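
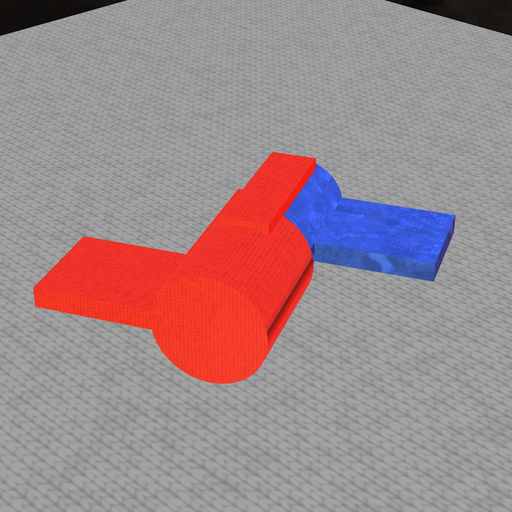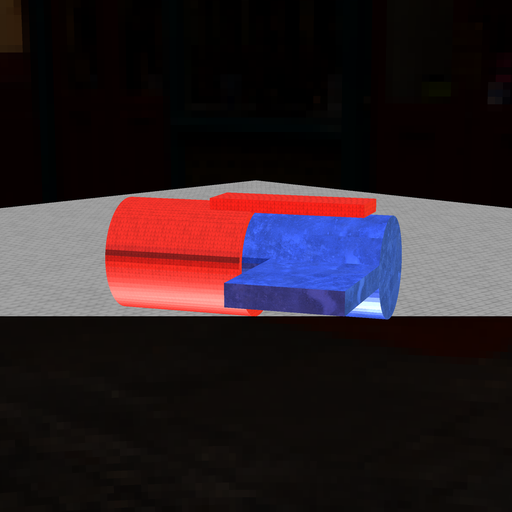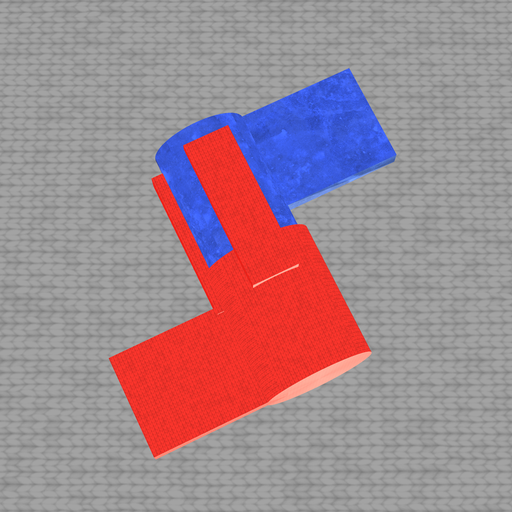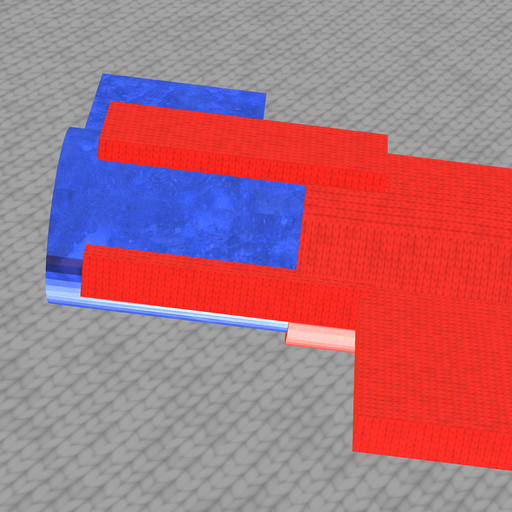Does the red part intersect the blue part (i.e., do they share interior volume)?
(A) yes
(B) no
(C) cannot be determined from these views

(A) yes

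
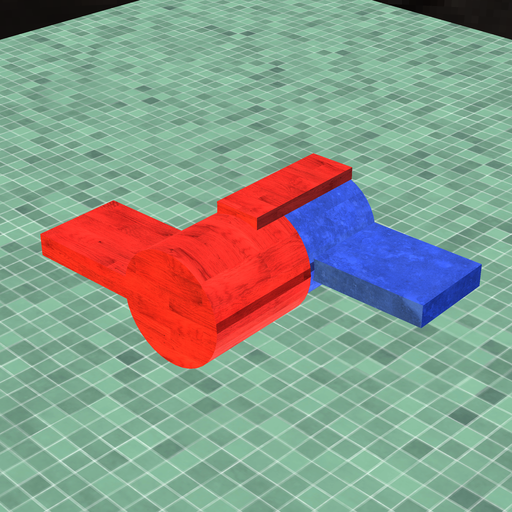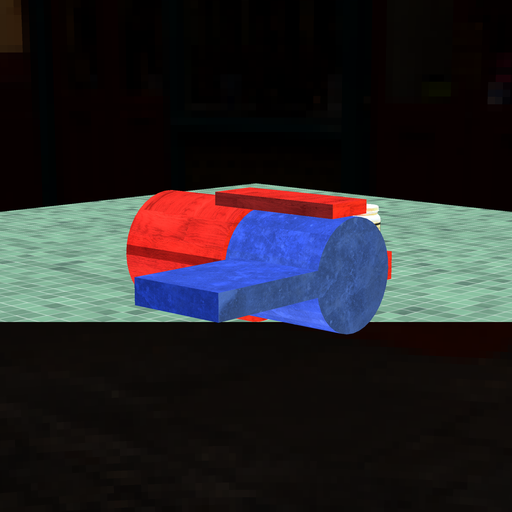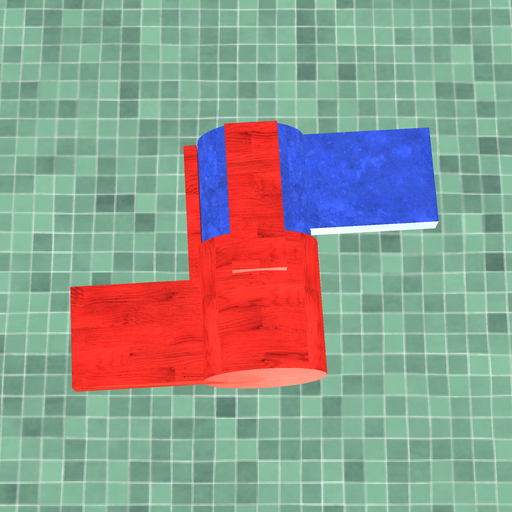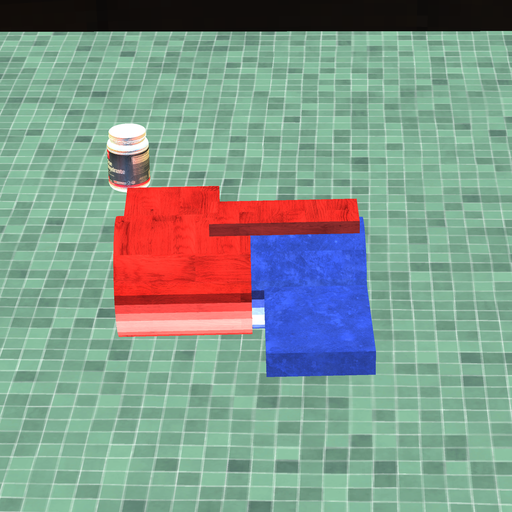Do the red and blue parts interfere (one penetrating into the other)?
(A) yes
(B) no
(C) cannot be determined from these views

(A) yes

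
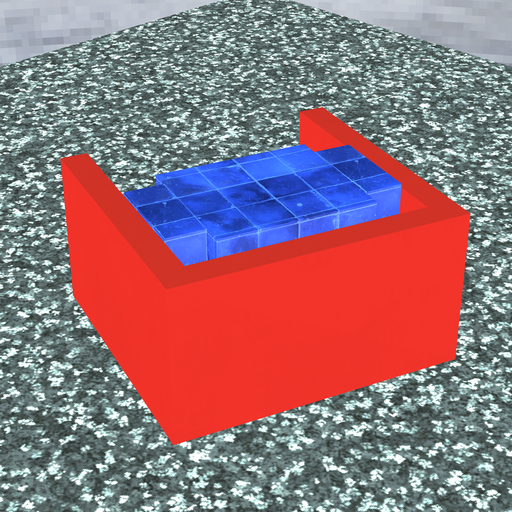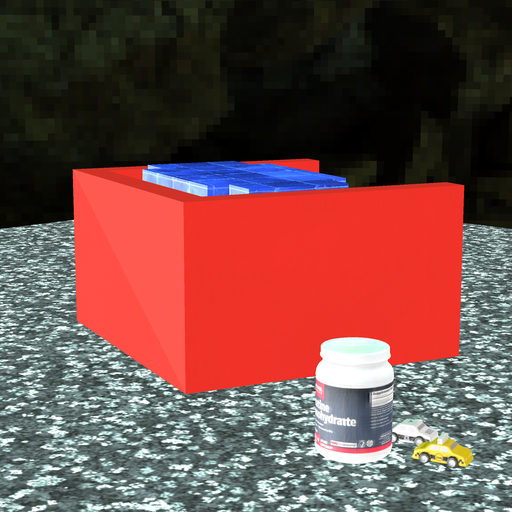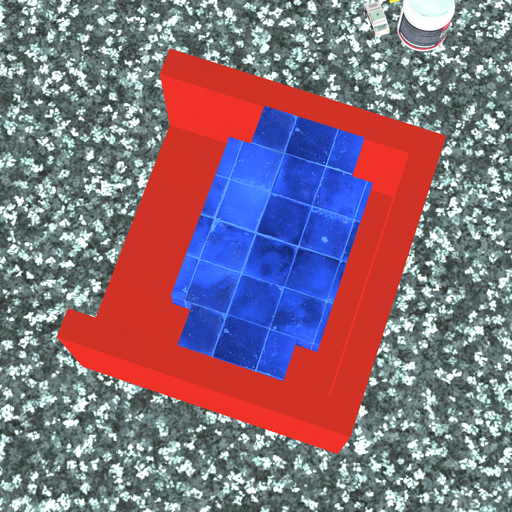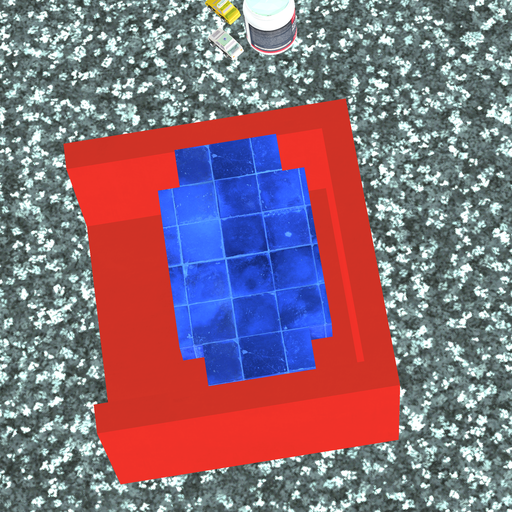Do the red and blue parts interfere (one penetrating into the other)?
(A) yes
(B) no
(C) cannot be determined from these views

(B) no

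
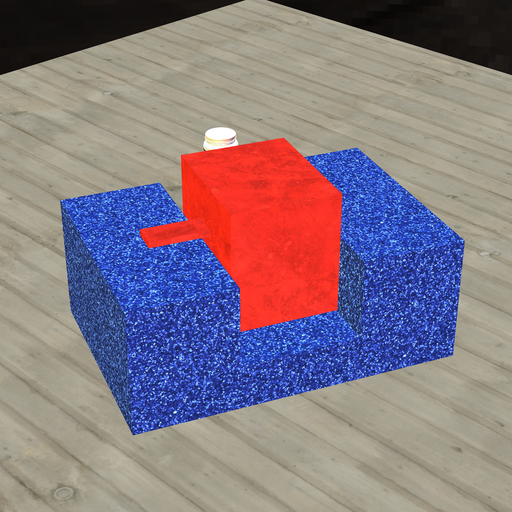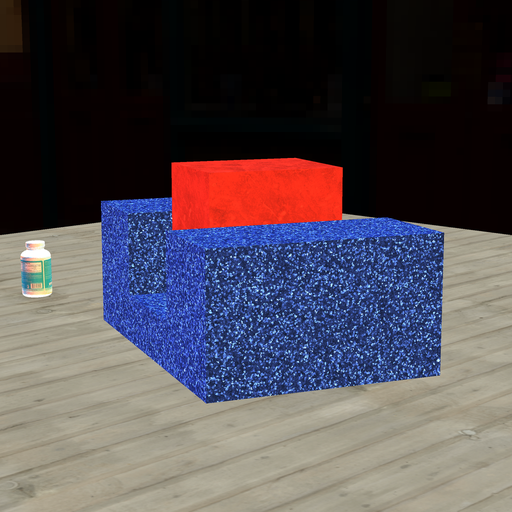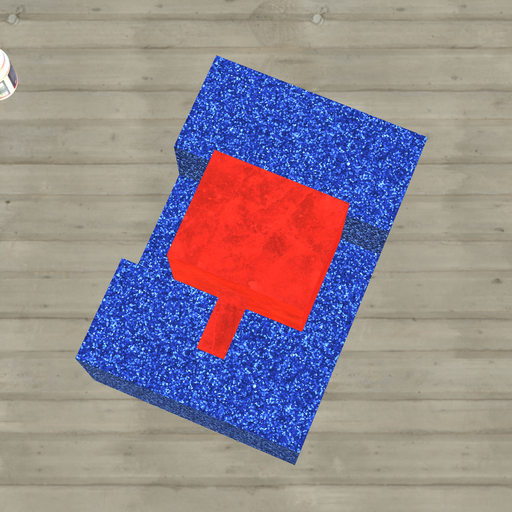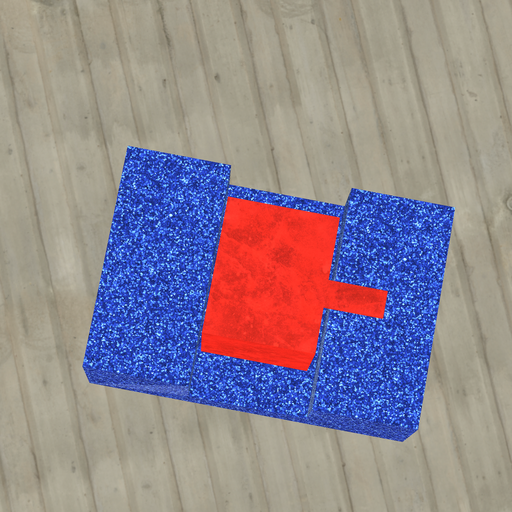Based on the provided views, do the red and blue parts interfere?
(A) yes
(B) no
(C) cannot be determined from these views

(B) no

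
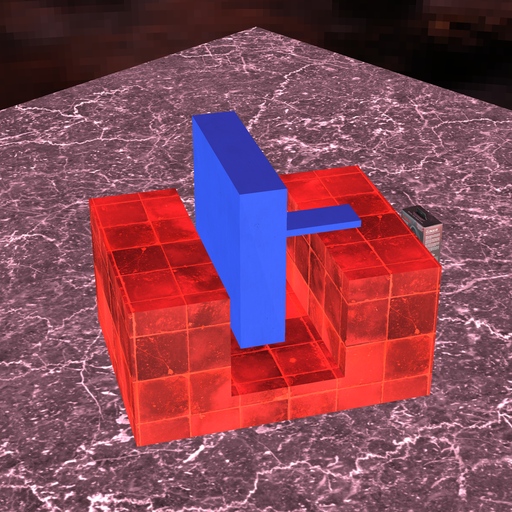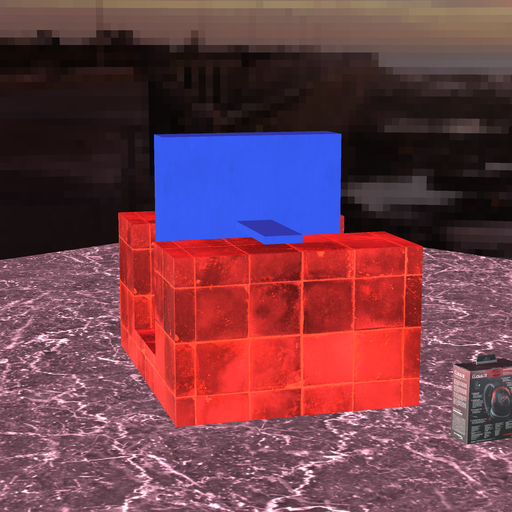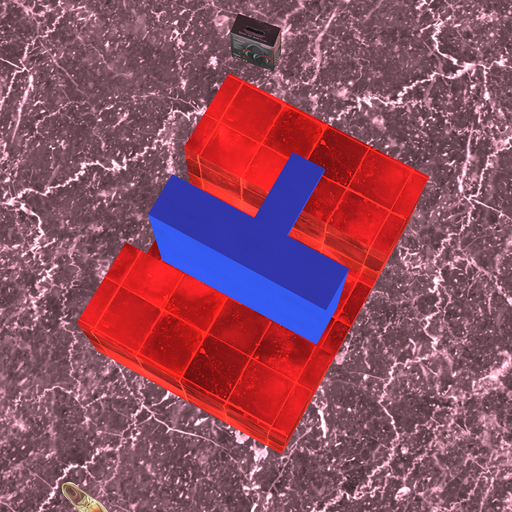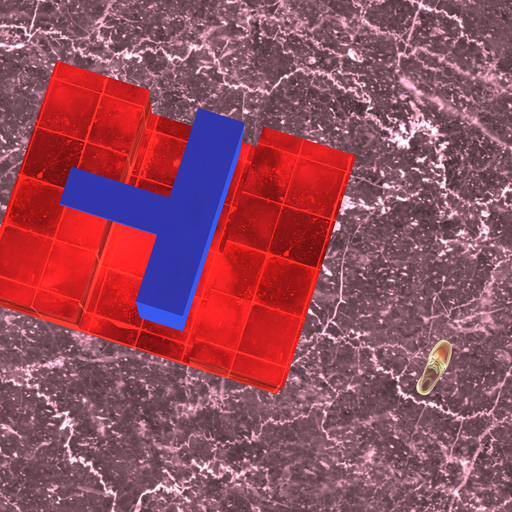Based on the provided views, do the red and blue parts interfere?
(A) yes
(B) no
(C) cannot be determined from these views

(B) no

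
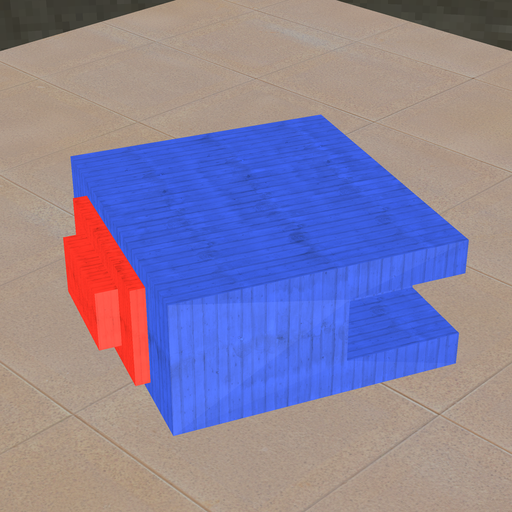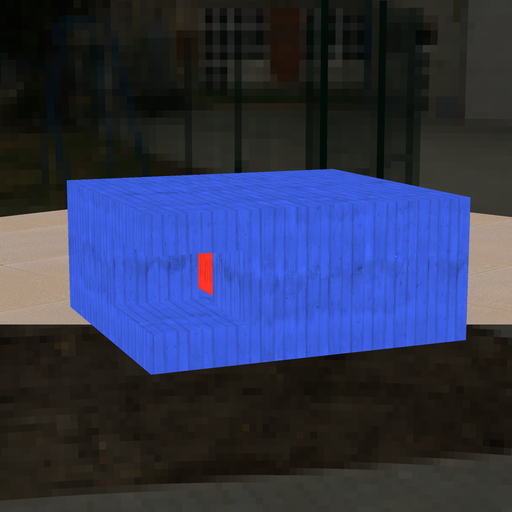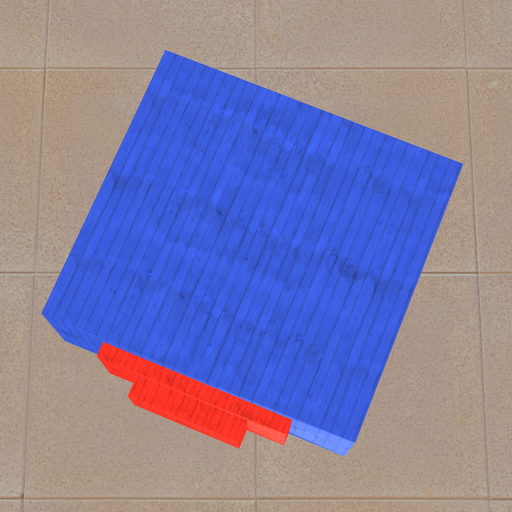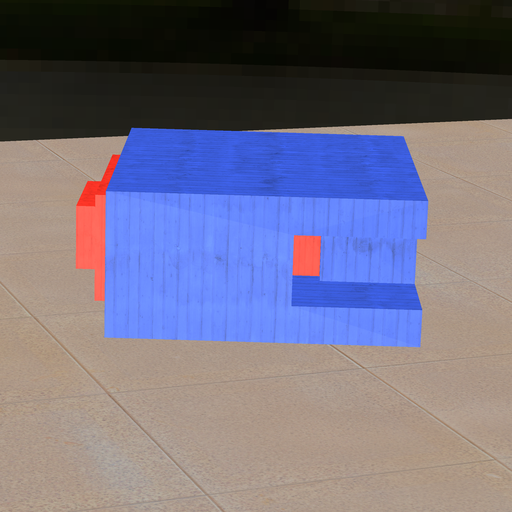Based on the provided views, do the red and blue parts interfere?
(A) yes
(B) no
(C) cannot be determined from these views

(A) yes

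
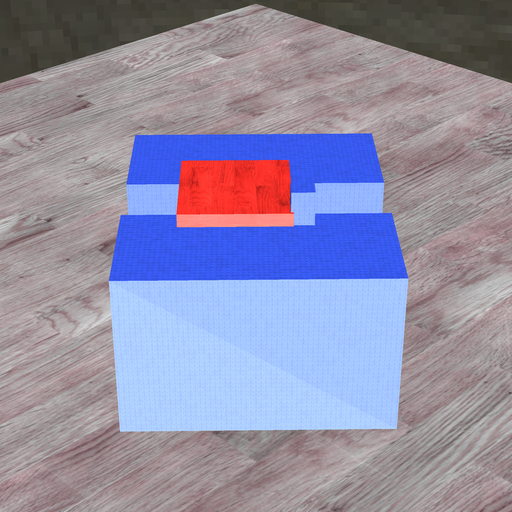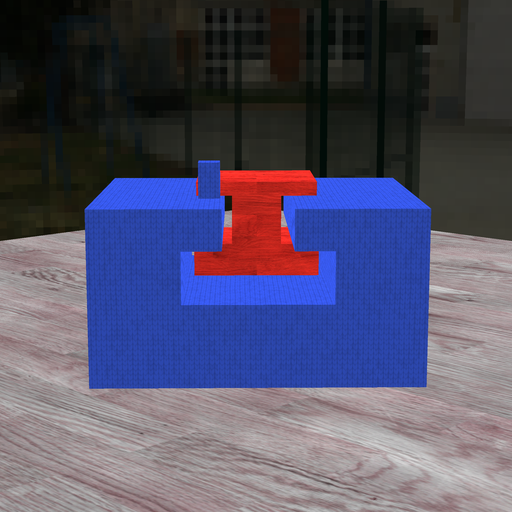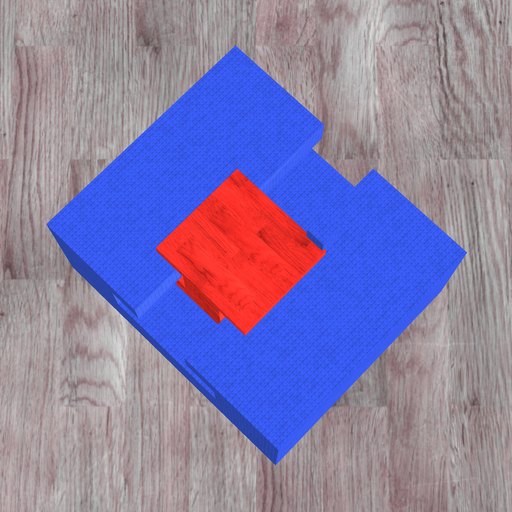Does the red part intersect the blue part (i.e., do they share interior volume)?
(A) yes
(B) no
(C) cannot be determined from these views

(A) yes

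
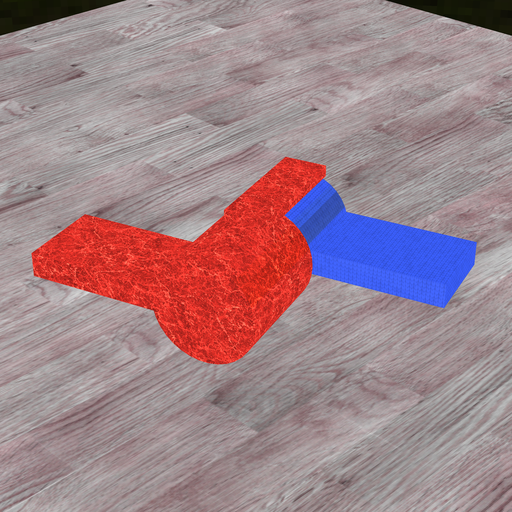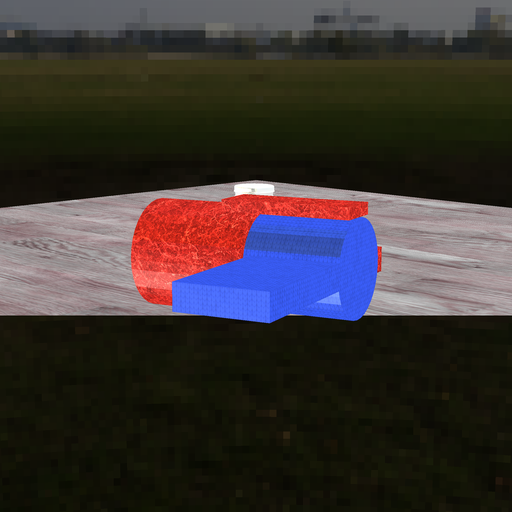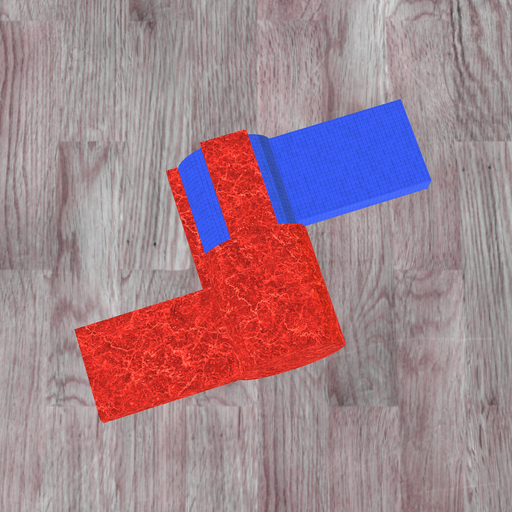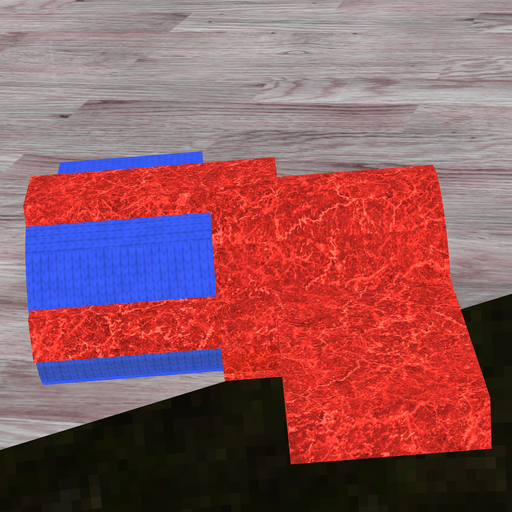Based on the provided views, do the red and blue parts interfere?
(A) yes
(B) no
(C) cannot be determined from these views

(A) yes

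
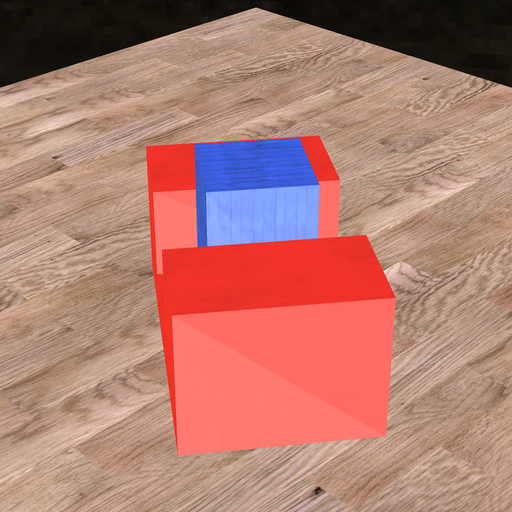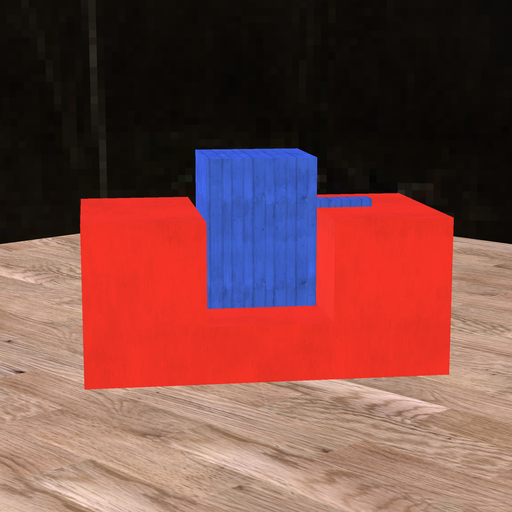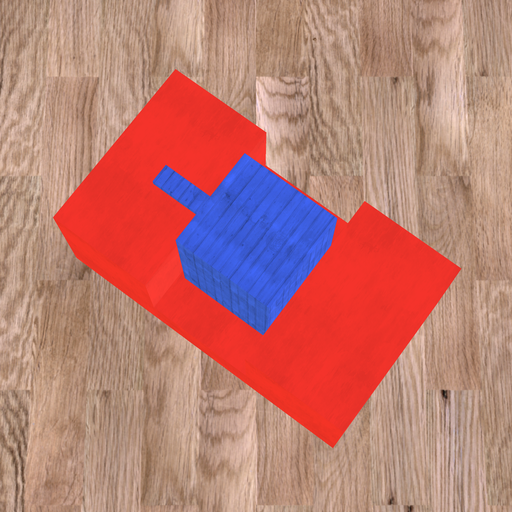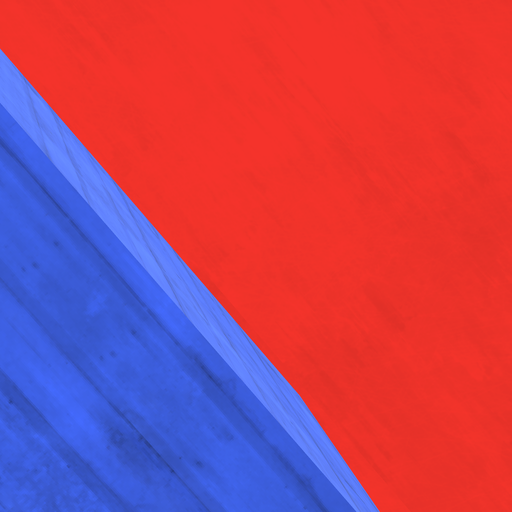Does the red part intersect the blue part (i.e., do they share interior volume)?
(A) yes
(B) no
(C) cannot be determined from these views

(B) no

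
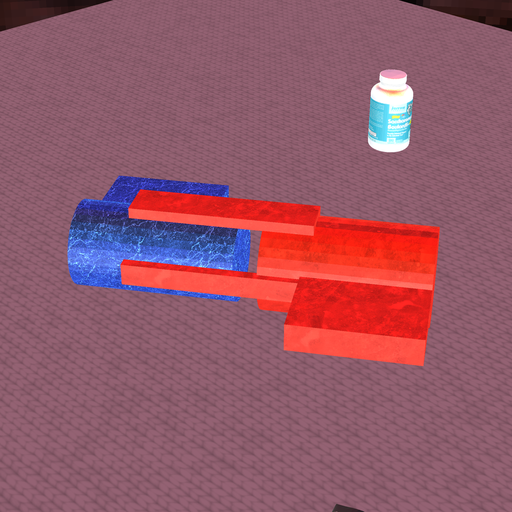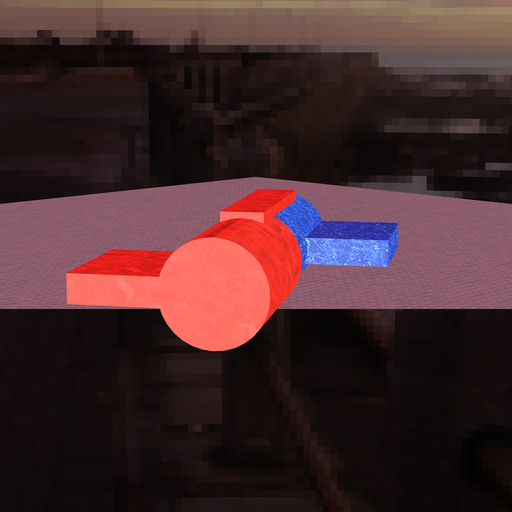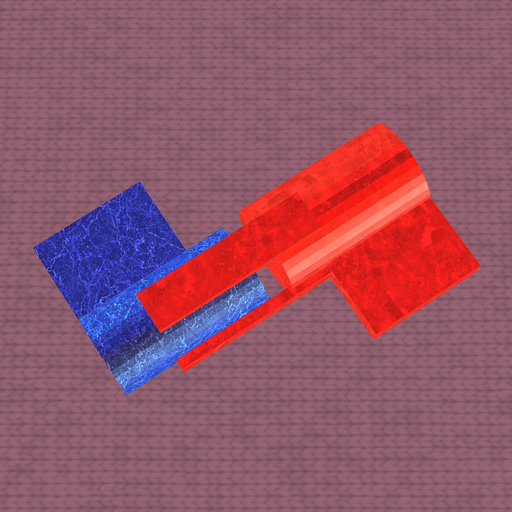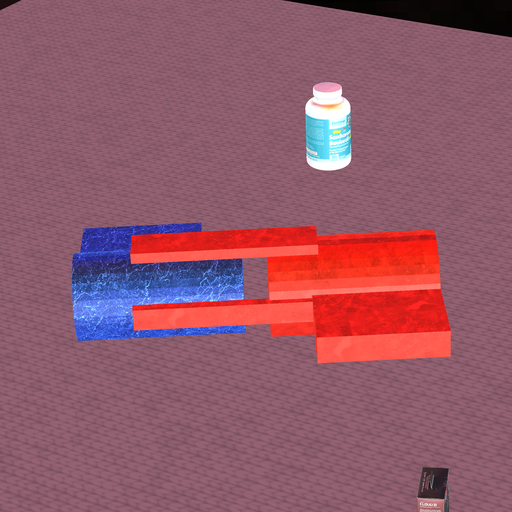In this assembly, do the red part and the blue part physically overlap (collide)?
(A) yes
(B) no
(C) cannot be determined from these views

(B) no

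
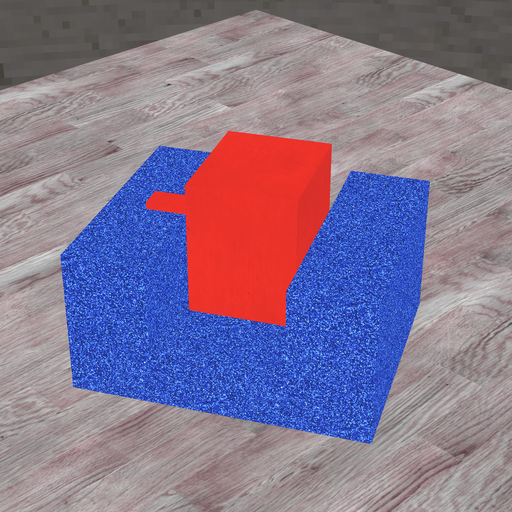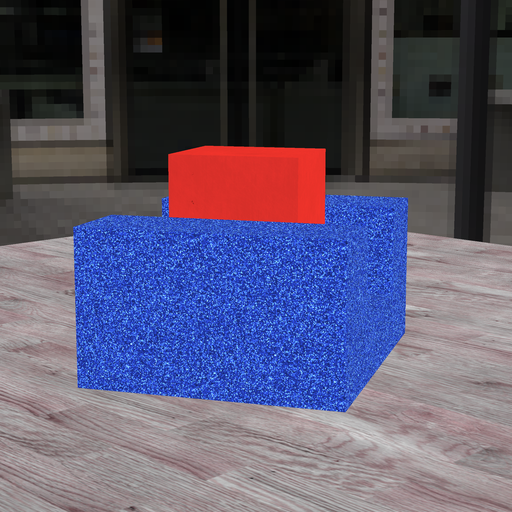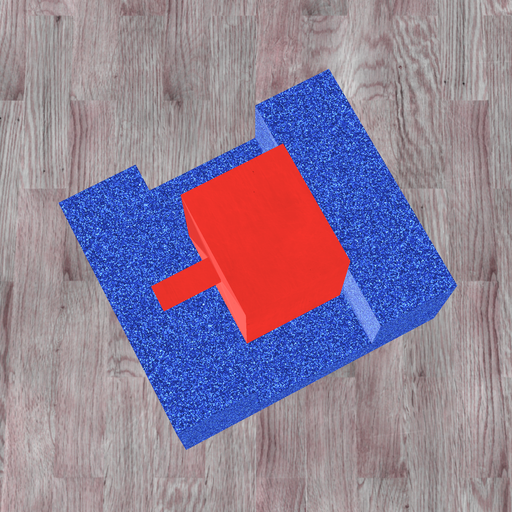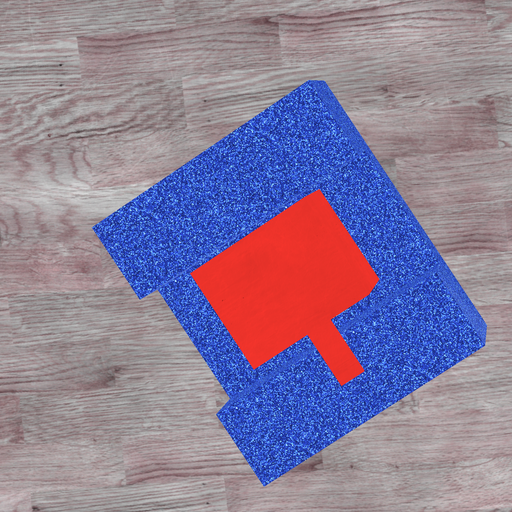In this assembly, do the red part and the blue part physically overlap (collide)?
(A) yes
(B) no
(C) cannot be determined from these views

(B) no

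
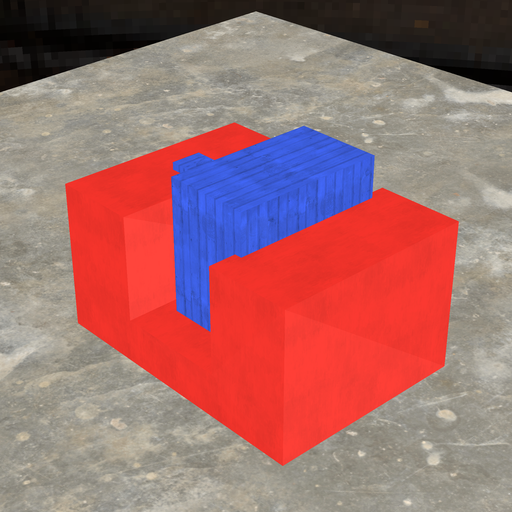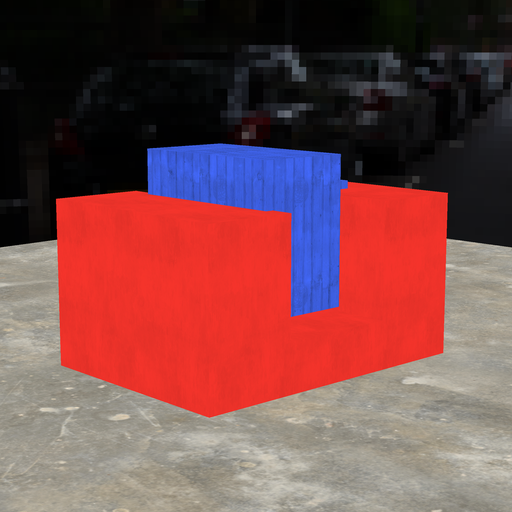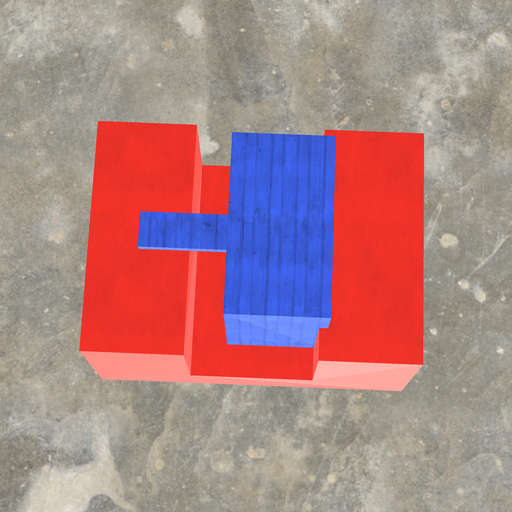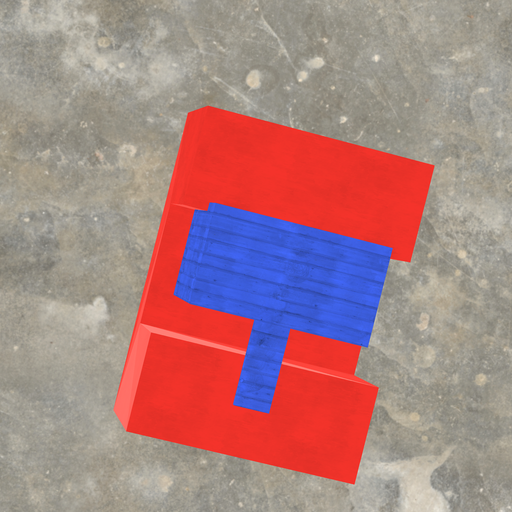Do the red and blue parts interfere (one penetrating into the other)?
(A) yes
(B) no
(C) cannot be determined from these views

(A) yes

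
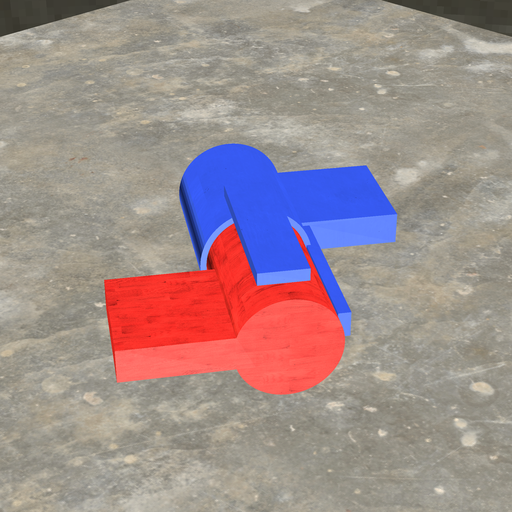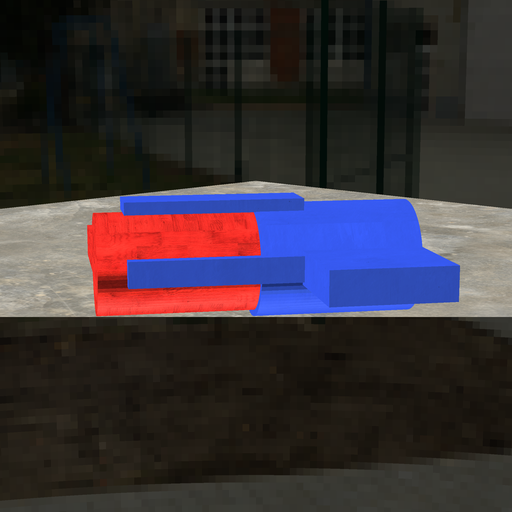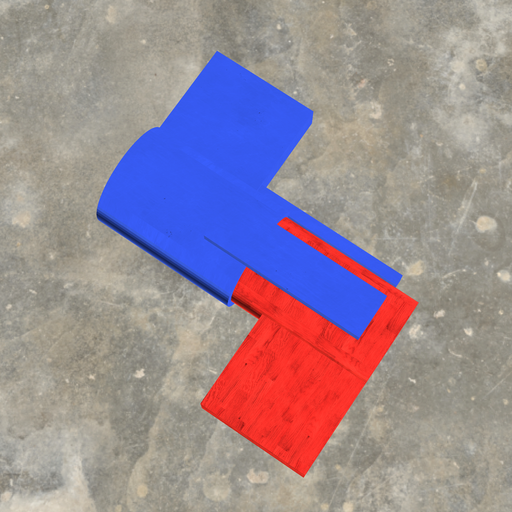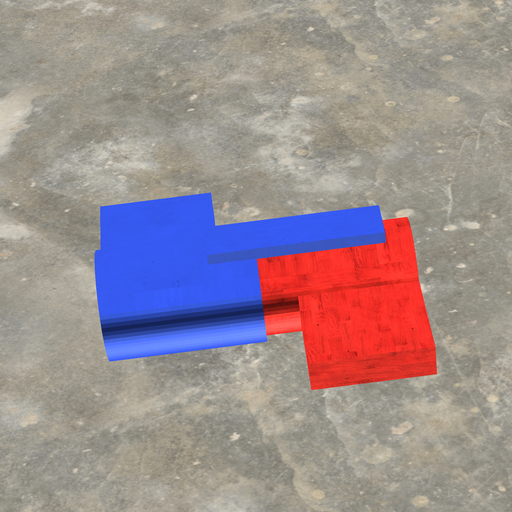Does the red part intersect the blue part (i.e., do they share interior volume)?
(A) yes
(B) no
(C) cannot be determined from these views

(A) yes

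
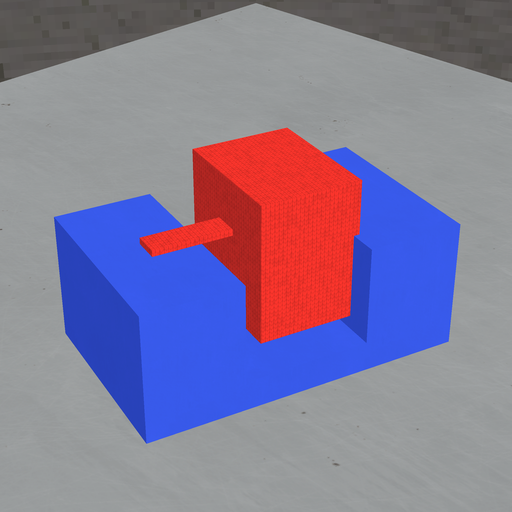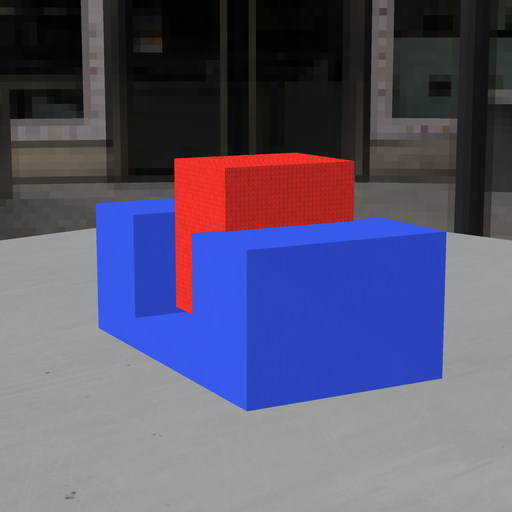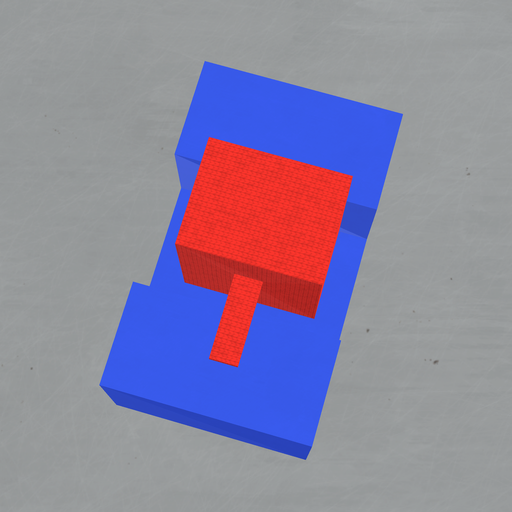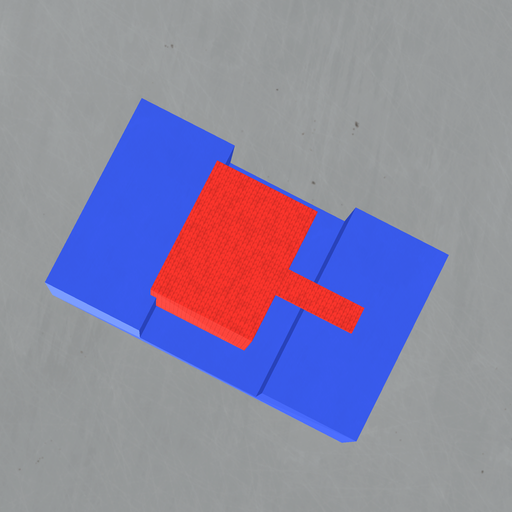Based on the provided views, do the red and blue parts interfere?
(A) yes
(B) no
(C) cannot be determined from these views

(A) yes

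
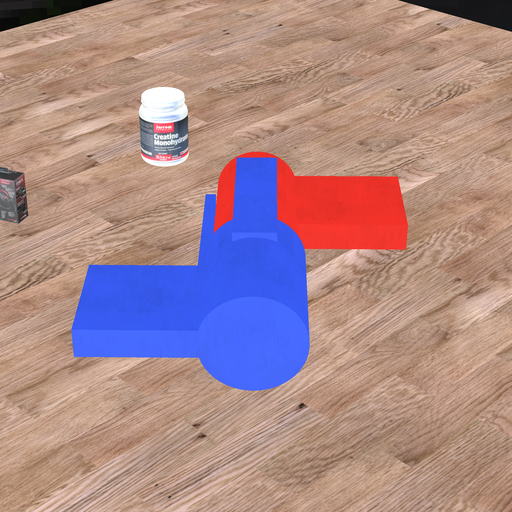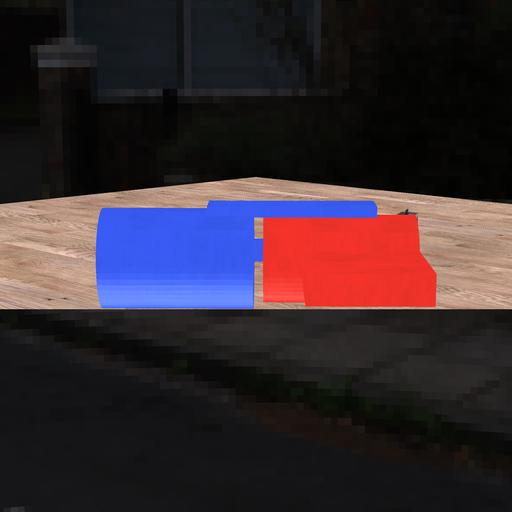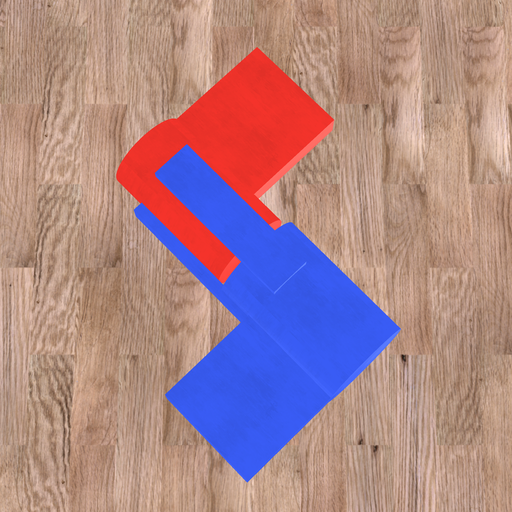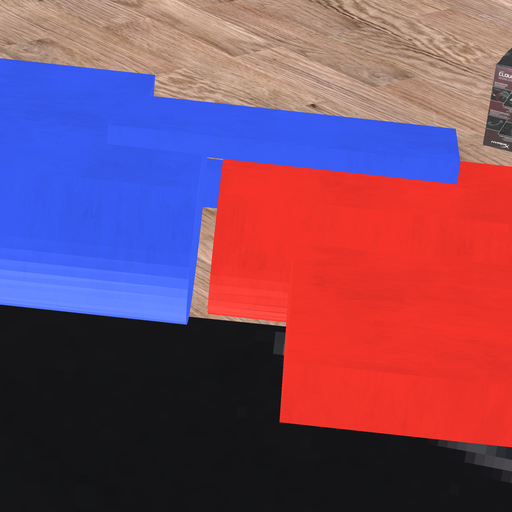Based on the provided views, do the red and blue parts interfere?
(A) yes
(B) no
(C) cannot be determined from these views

(B) no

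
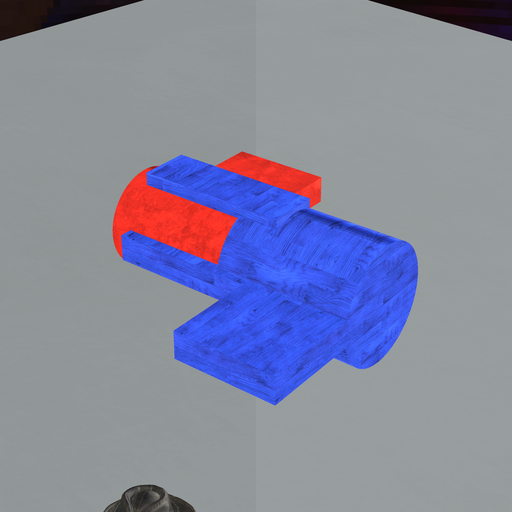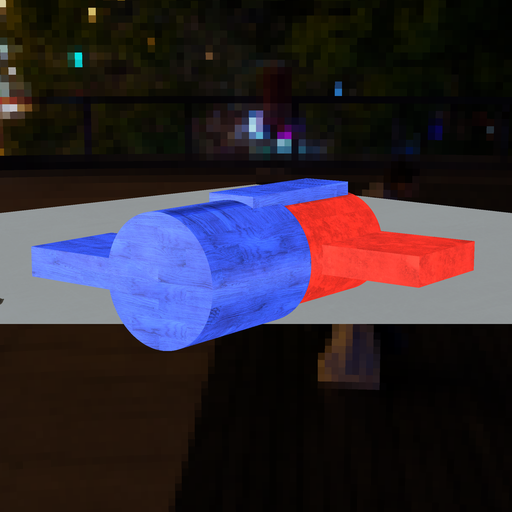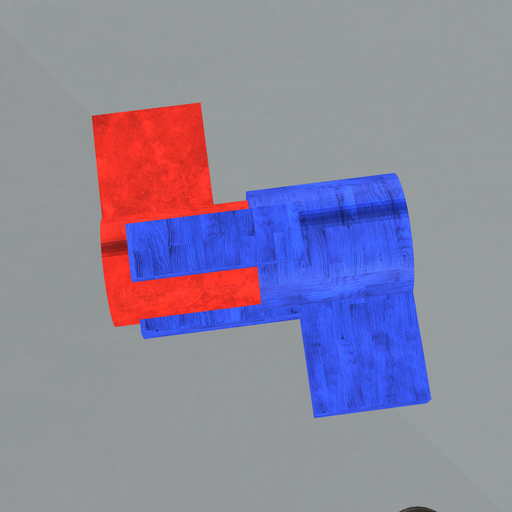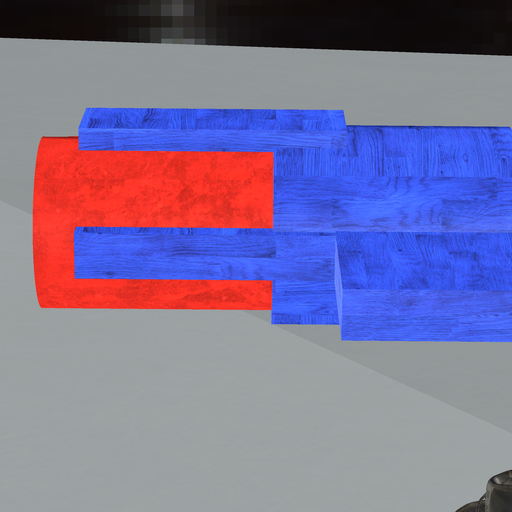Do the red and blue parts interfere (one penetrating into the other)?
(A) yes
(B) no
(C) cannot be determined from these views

(A) yes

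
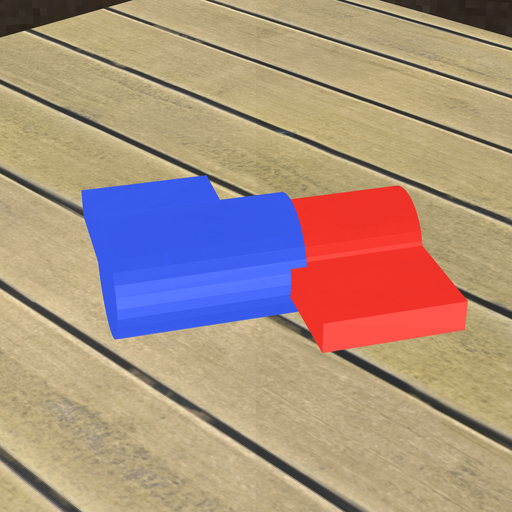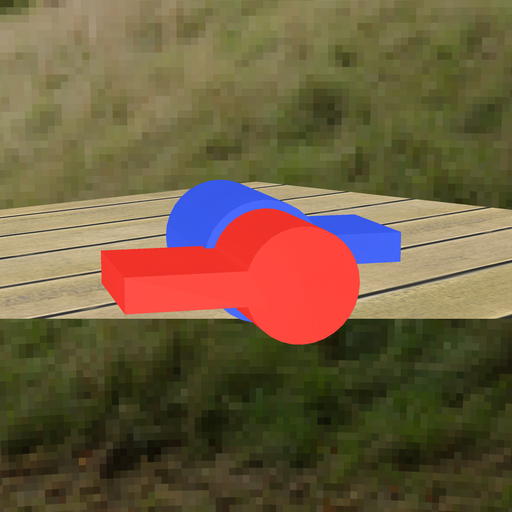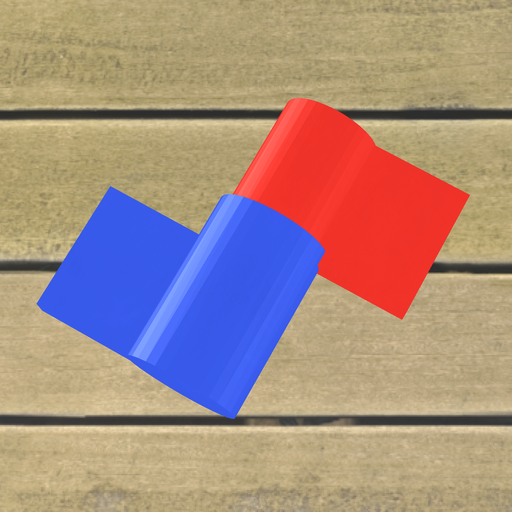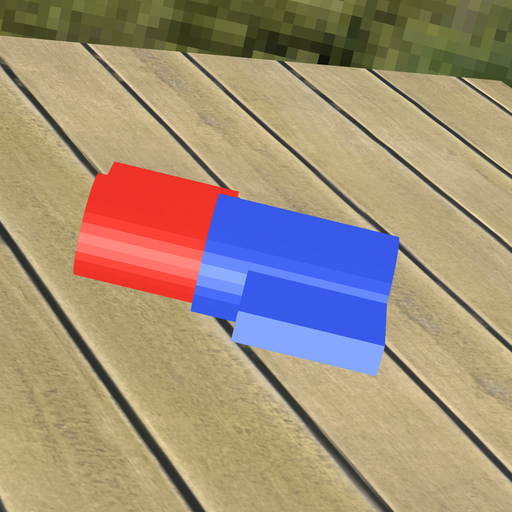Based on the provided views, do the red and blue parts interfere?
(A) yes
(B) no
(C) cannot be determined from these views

(A) yes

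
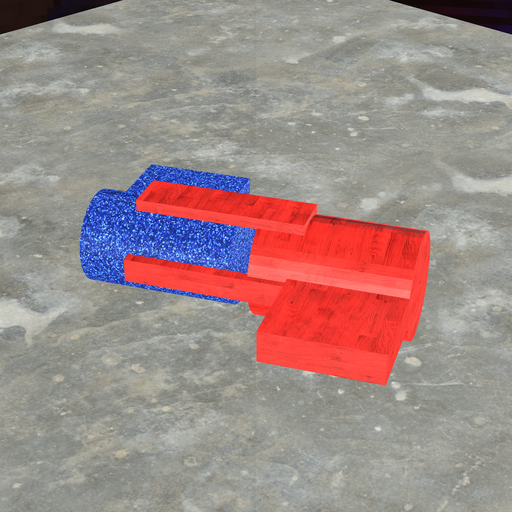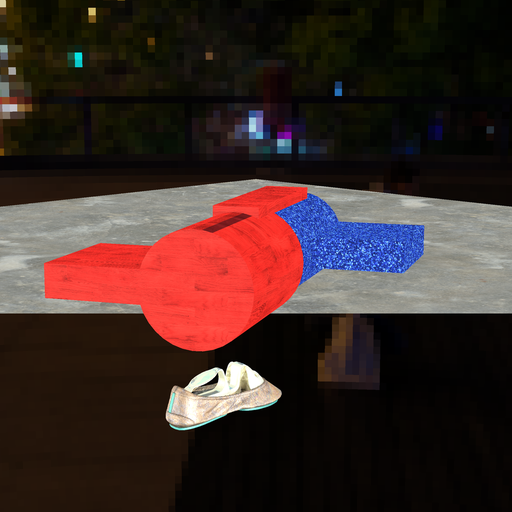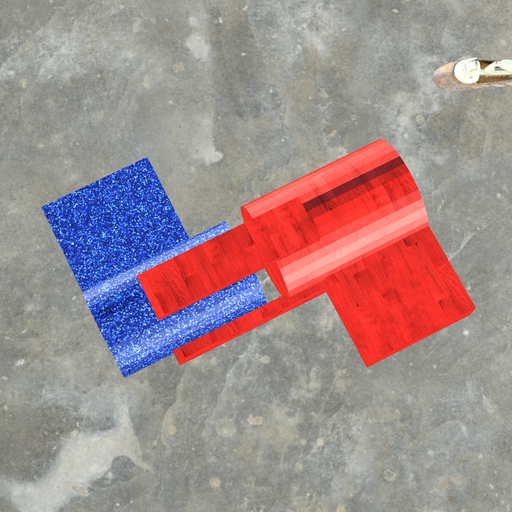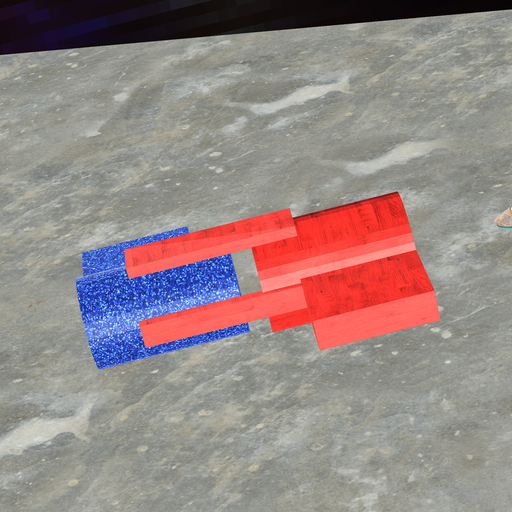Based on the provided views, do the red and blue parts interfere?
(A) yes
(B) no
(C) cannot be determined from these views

(B) no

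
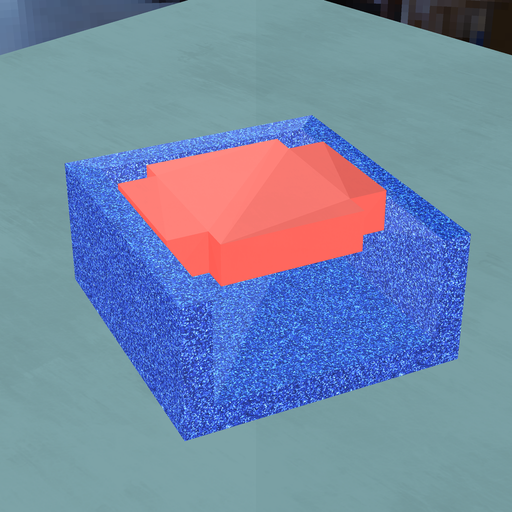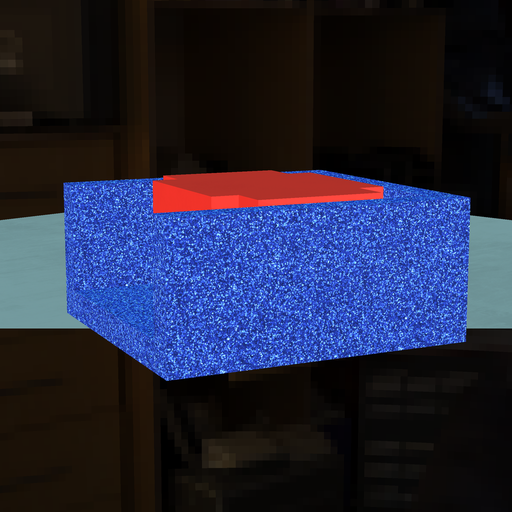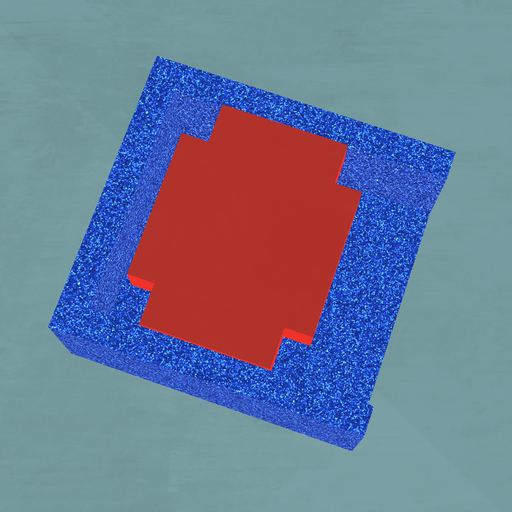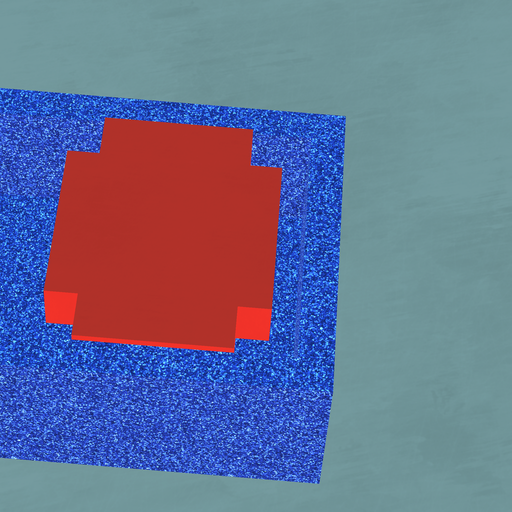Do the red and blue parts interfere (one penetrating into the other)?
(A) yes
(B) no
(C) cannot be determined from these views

(B) no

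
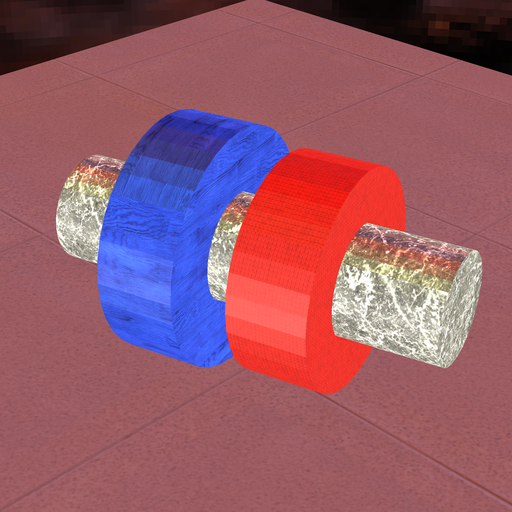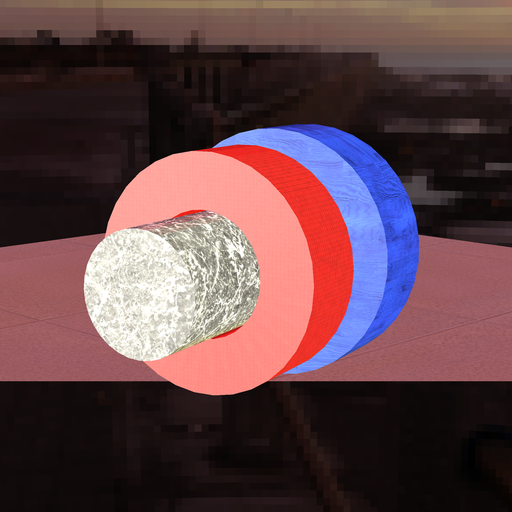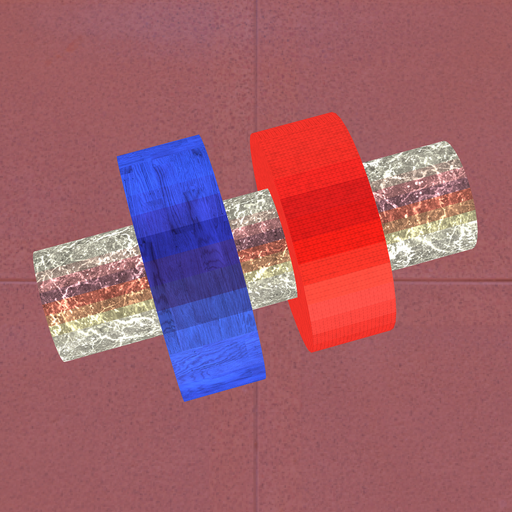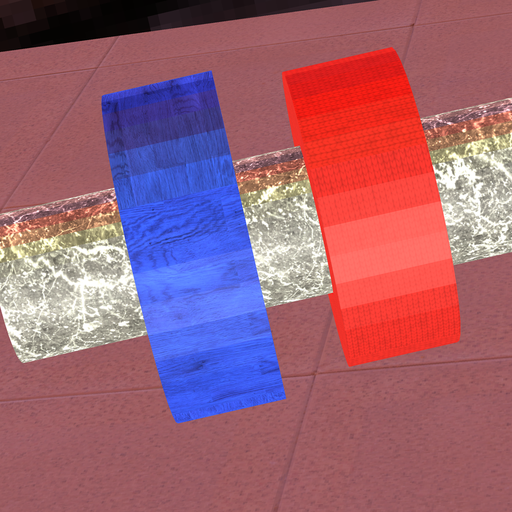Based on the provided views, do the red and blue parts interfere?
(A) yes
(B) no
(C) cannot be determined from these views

(B) no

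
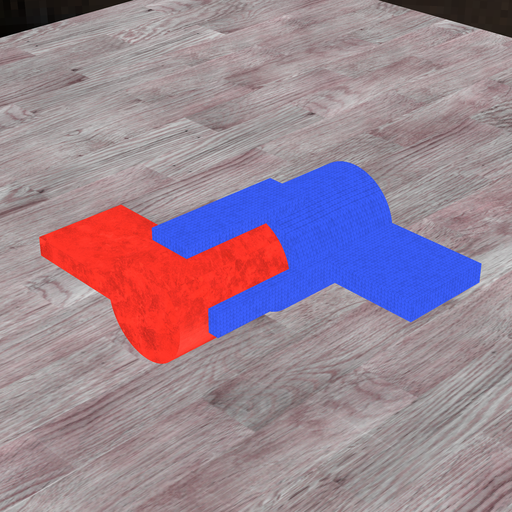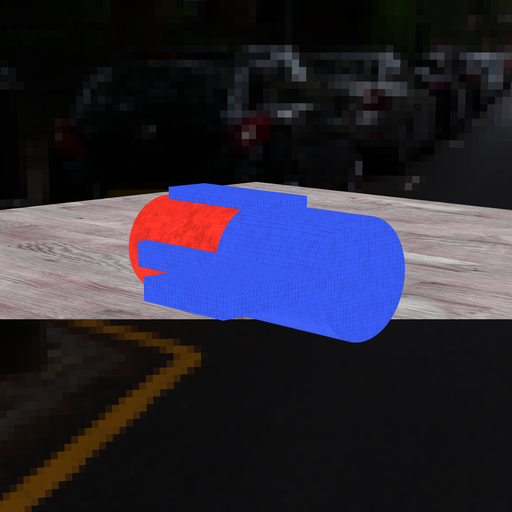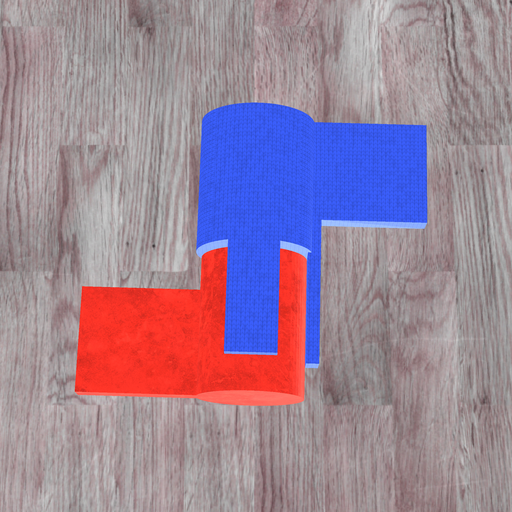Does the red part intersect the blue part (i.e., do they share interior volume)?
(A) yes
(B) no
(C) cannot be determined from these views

(B) no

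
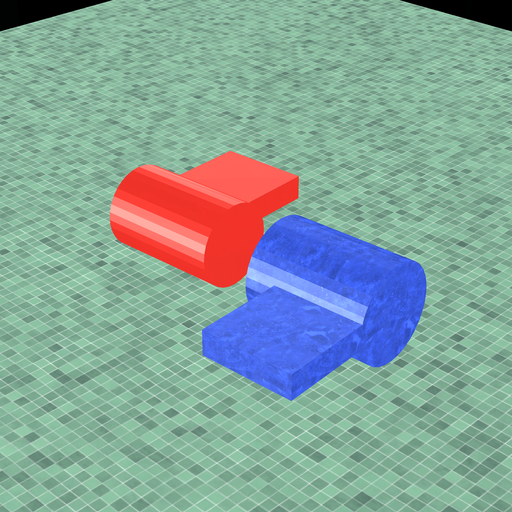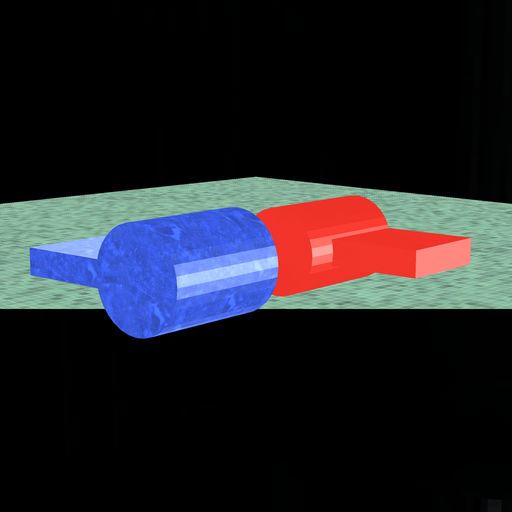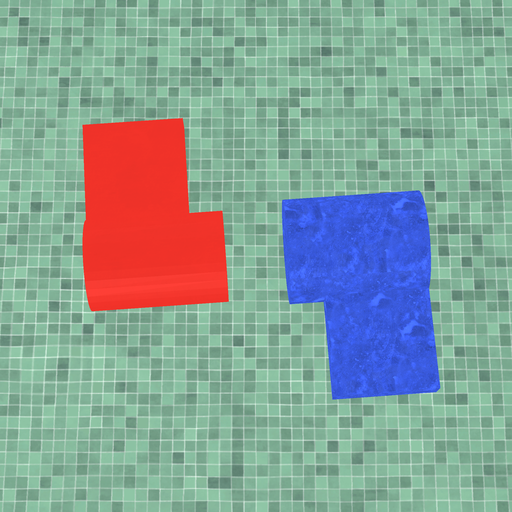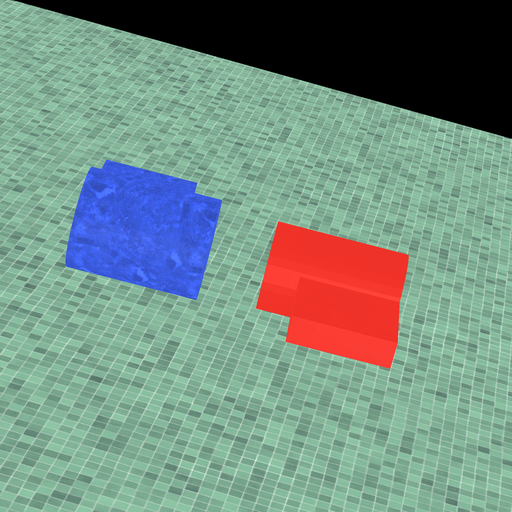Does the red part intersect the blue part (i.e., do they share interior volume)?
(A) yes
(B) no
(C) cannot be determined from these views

(B) no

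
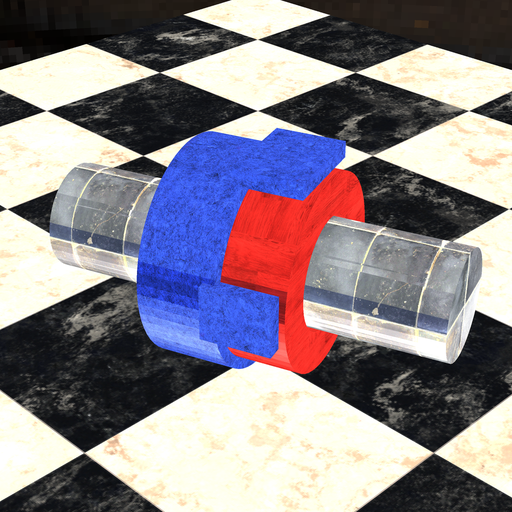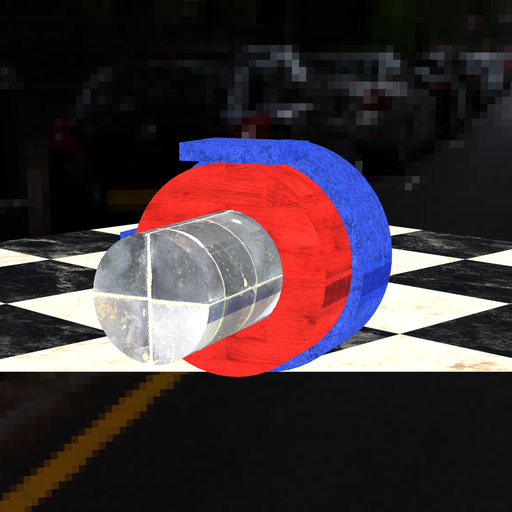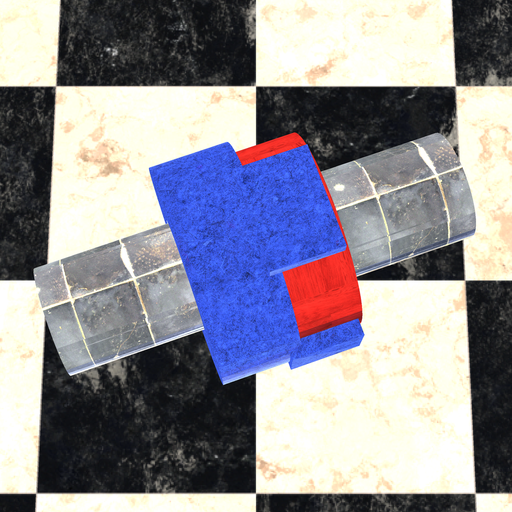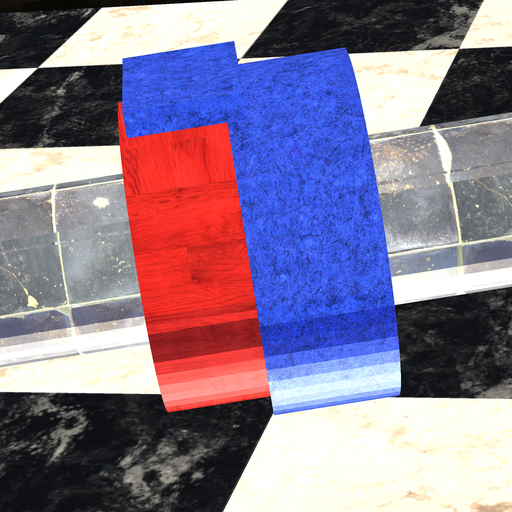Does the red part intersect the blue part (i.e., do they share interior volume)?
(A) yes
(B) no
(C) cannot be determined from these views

(A) yes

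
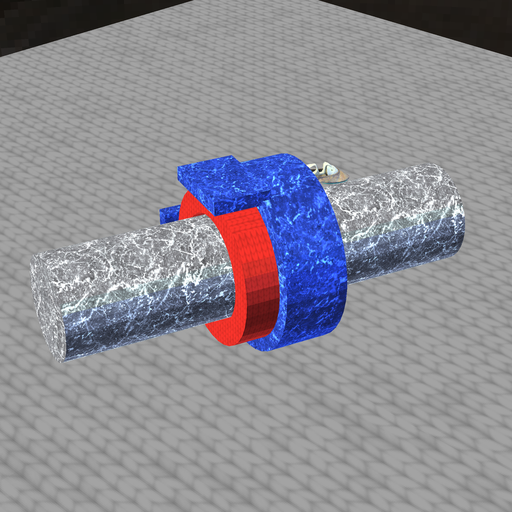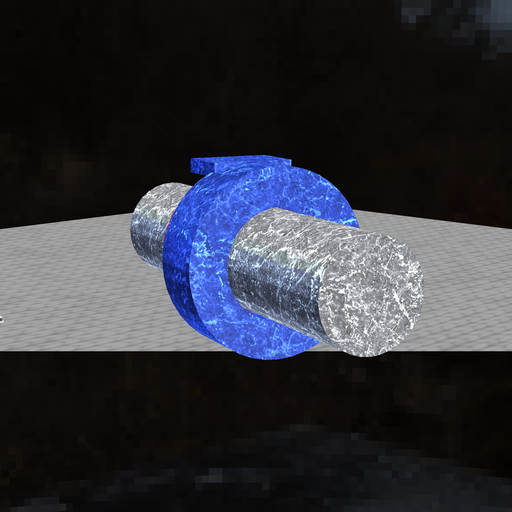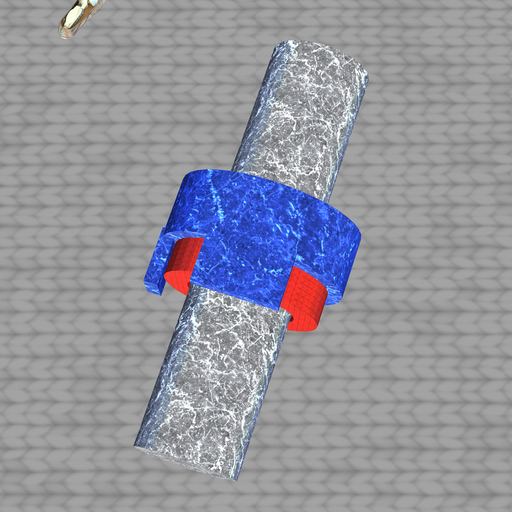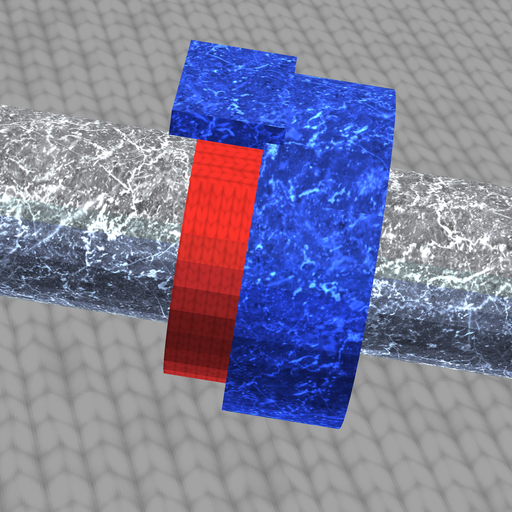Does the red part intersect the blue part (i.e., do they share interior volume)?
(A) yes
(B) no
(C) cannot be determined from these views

(A) yes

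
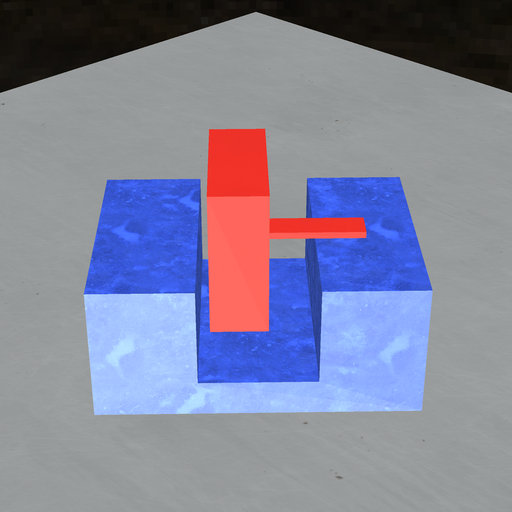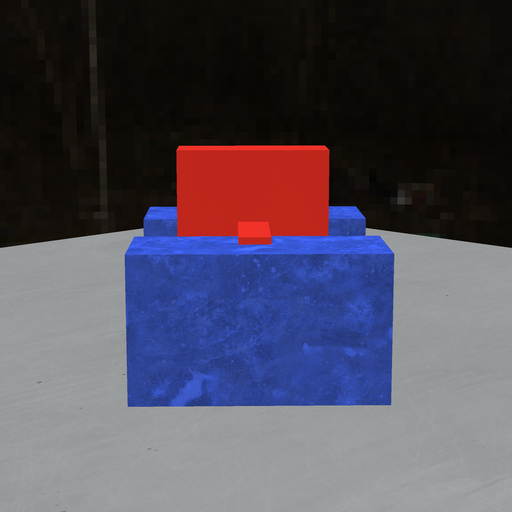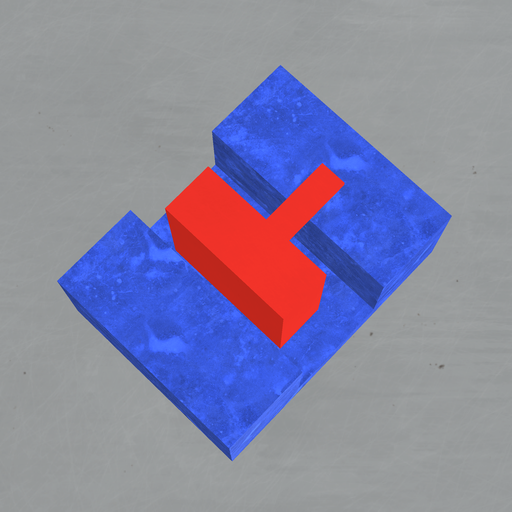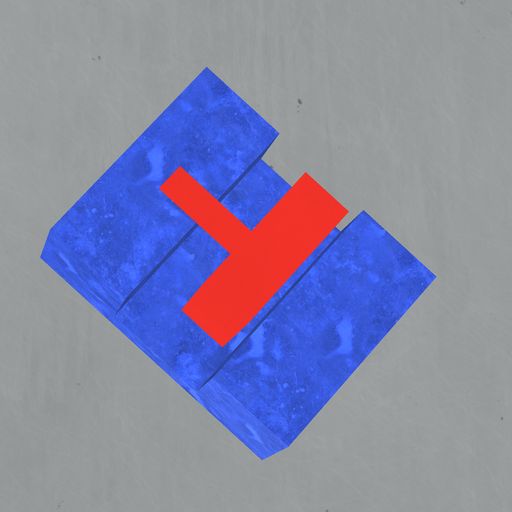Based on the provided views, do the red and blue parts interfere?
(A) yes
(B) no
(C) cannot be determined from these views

(B) no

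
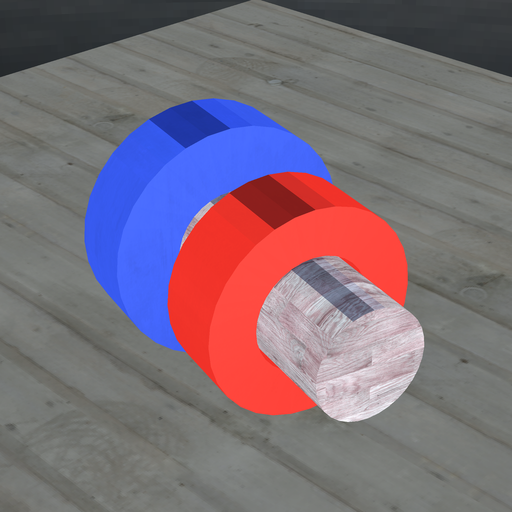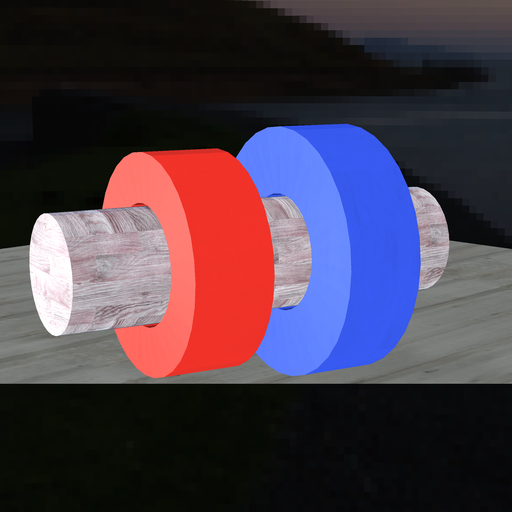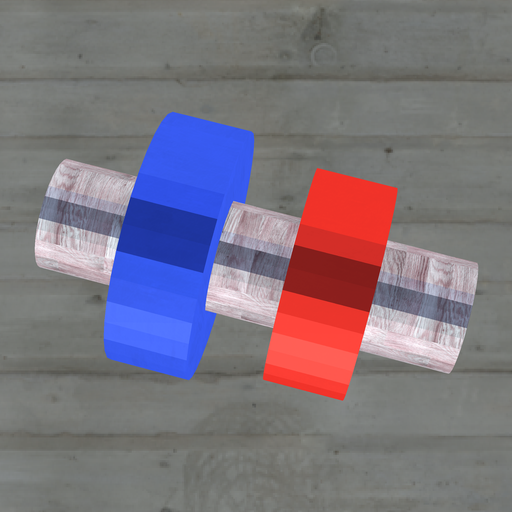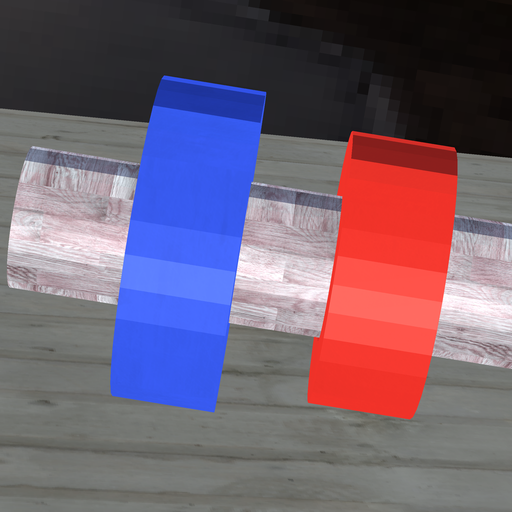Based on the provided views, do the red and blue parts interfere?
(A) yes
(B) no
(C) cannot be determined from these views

(B) no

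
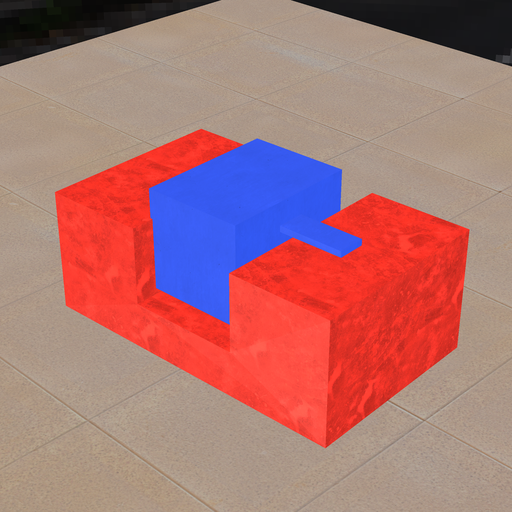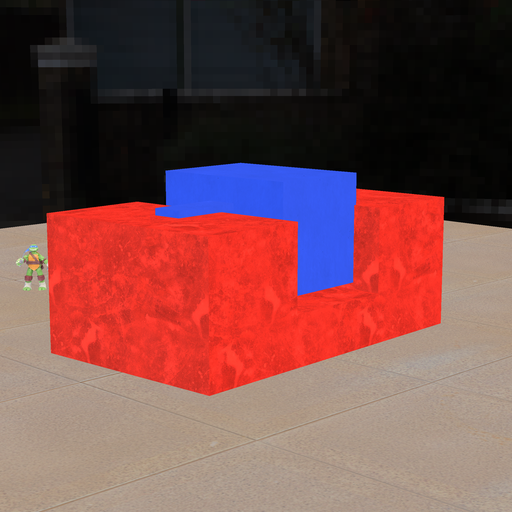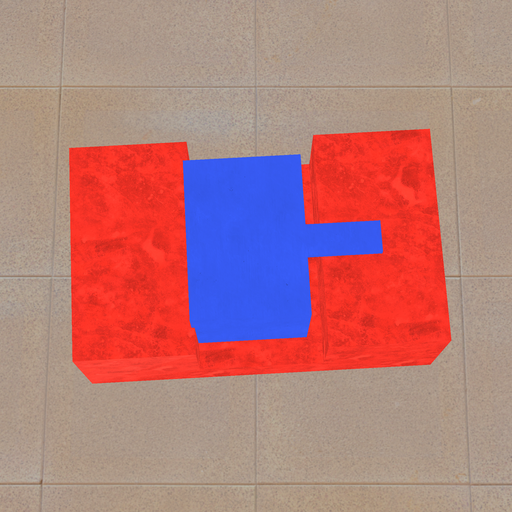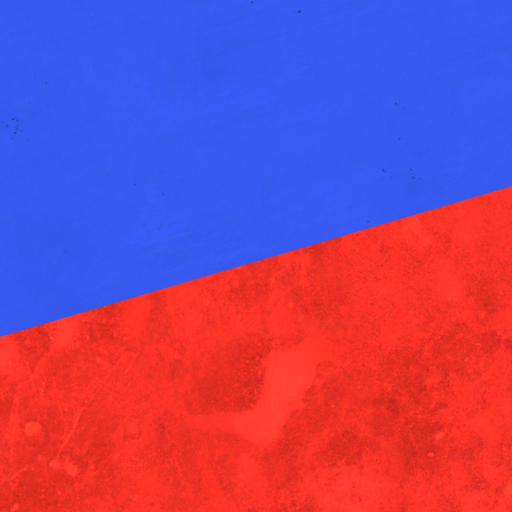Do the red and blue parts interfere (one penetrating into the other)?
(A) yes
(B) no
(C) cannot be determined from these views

(A) yes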